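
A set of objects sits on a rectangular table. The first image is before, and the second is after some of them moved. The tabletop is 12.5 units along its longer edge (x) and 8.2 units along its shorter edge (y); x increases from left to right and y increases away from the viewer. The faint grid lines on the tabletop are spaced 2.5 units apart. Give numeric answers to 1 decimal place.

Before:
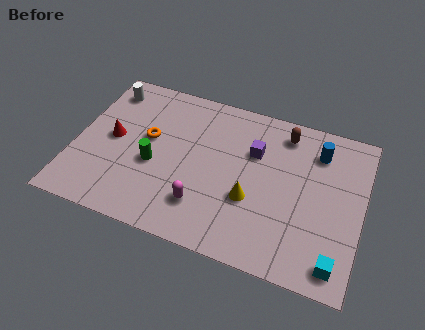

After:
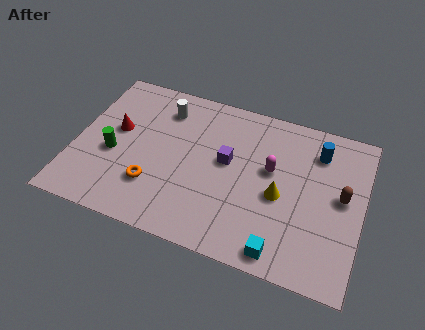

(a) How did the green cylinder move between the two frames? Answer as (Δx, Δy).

(-1.8, 0.0)

The green cylinder was at about (3.5, 3.4) and moved to about (1.7, 3.4).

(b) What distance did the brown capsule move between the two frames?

3.7

From (8.9, 6.9) to (11.6, 4.4), the brown capsule covered √(2.7² + 2.5²) ≈ 3.7 units.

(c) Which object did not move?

the blue cylinder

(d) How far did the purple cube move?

1.4

The purple cube was near (7.7, 5.5) before and (6.6, 4.6) after, so it travelled √(1.1² + 0.9²) ≈ 1.4 units.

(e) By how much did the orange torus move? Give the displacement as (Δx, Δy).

(0.5, -2.4)

From the two frames, the orange torus sits at roughly (3.1, 4.7) before and (3.6, 2.3) after.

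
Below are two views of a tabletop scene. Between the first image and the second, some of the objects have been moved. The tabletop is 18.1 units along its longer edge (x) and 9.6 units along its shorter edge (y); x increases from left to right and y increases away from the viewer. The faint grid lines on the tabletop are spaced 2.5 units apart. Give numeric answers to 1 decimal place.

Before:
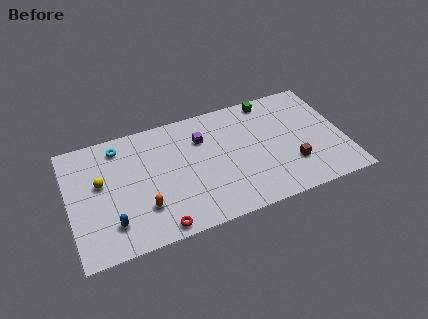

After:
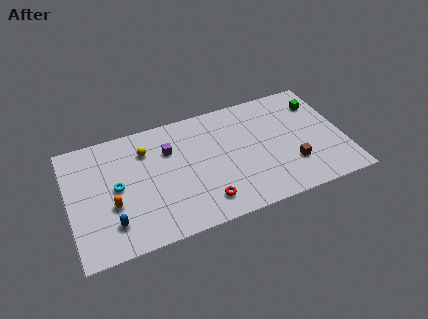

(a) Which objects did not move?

the blue capsule and the brown cube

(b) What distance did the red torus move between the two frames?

3.2

The red torus was near (5.5, 0.9) before and (8.6, 1.8) after, so it travelled √(3.1² + 0.9²) ≈ 3.2 units.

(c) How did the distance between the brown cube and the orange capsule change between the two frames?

+2.0

Before: roughly 9.8 units apart; after: 11.8. That's 2.0 units further apart.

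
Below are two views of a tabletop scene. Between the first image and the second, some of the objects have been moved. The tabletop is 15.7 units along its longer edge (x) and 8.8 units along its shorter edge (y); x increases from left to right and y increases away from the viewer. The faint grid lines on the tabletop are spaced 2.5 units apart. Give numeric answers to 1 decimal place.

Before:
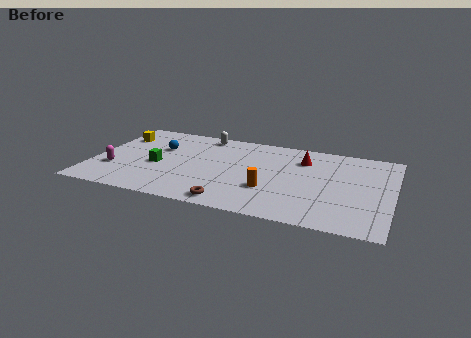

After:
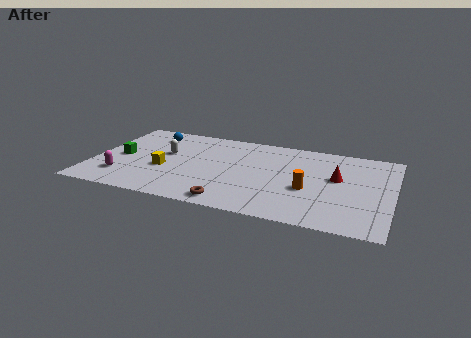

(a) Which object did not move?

the brown torus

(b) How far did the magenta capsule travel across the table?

0.9

From (1.2, 2.8) to (1.7, 2.1), the magenta capsule covered √(0.5² + 0.7²) ≈ 0.9 units.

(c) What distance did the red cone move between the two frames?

2.4

The red cone was near (10.9, 6.6) before and (12.8, 5.1) after, so it travelled √(1.9² + 1.5²) ≈ 2.4 units.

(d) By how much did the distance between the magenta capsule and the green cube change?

-0.3

Before: roughly 2.4 units apart; after: 2.1. That's 0.3 units closer together.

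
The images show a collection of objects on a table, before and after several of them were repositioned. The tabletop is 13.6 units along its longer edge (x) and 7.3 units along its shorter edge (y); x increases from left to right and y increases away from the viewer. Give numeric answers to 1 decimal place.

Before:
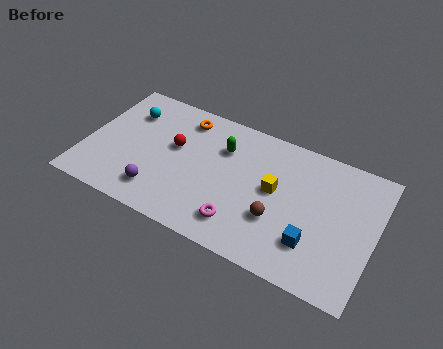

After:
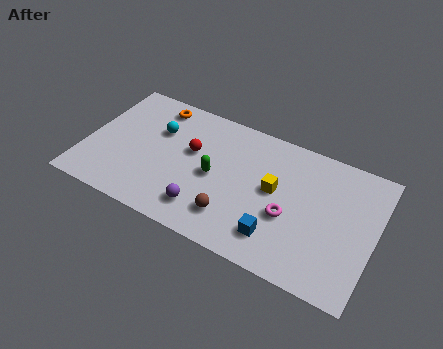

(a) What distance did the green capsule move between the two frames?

1.7

The green capsule was near (6.3, 5.2) before and (6.1, 3.5) after, so it travelled √(0.2² + 1.7²) ≈ 1.7 units.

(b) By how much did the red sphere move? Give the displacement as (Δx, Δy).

(0.8, 0.1)

From the two frames, the red sphere sits at roughly (4.1, 4.3) before and (4.9, 4.4) after.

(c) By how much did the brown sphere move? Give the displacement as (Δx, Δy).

(-2.0, -0.8)

From the two frames, the brown sphere sits at roughly (9.2, 2.5) before and (7.2, 1.7) after.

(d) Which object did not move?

the yellow cube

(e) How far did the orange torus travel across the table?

1.4

The orange torus moved from about (4.3, 6.1) to (2.9, 6.3), a distance of √(1.4² + 0.2²) ≈ 1.4.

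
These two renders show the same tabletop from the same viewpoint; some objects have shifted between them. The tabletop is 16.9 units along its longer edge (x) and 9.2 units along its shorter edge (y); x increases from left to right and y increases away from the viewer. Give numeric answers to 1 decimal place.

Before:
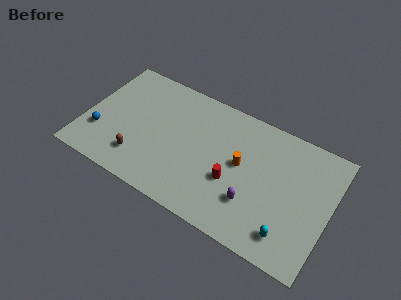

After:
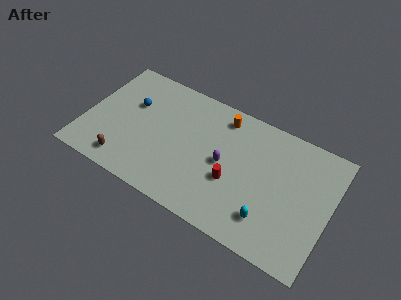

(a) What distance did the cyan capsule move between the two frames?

1.5

From (14.5, 1.7) to (13.1, 2.1), the cyan capsule covered √(1.4² + 0.4²) ≈ 1.5 units.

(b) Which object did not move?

the red cylinder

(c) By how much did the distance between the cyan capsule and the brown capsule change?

-0.5

The distance was about 10.4 in the first image and 9.9 in the second, so they moved 0.5 units closer together.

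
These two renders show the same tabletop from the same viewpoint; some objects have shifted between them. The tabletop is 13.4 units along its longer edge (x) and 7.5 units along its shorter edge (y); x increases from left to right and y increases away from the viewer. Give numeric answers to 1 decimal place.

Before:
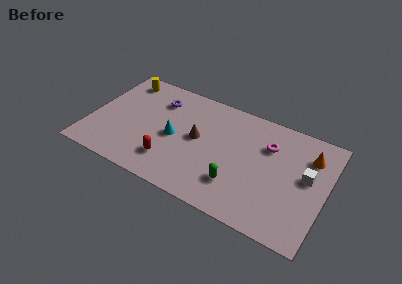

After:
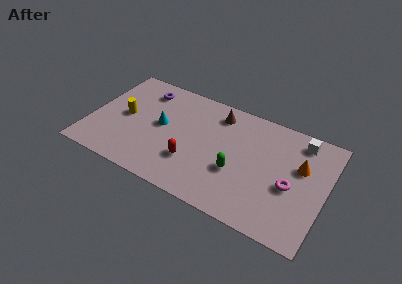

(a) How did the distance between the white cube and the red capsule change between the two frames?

-0.9

They were about 7.9 units apart before and 7.0 after — 0.9 units closer together.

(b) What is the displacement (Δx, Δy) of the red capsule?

(1.2, 0.5)

From the two frames, the red capsule sits at roughly (4.8, 1.8) before and (6.0, 2.3) after.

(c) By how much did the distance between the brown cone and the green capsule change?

+0.5

The distance was about 3.2 in the first image and 3.7 in the second, so they moved 0.5 units further apart.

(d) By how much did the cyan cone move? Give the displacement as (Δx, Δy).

(-0.8, 0.5)

The cyan cone started near (4.8, 3.5) and ended near (4.0, 4.0).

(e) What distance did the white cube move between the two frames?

2.3

The white cube was near (12.3, 4.2) before and (11.7, 6.4) after, so it travelled √(0.6² + 2.2²) ≈ 2.3 units.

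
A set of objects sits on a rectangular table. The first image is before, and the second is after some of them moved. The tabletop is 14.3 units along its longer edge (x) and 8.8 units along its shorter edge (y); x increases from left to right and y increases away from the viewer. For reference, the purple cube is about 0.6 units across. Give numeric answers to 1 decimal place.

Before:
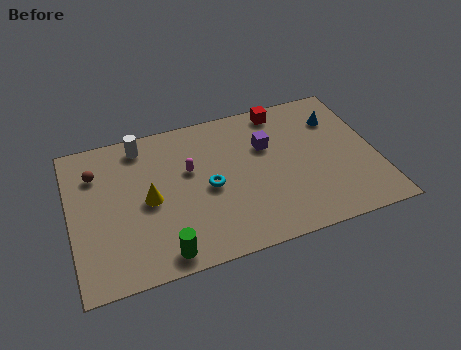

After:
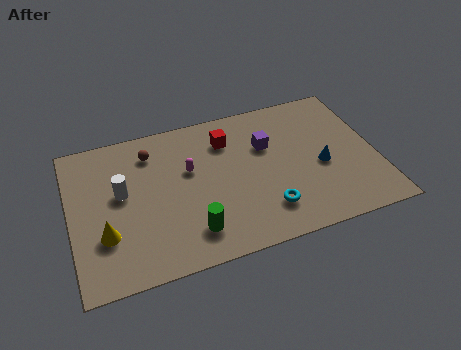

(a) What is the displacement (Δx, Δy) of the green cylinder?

(1.4, 0.8)

The green cylinder was at about (4.0, 1.0) and moved to about (5.4, 1.8).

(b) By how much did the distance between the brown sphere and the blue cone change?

-3.0

The distance was about 11.4 in the first image and 8.4 in the second, so they moved 3.0 units closer together.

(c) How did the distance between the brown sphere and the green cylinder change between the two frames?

-0.7

They were about 6.1 units apart before and 5.4 after — 0.7 units closer together.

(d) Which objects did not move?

the purple cube and the magenta capsule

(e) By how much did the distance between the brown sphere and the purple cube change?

-2.5

They were about 8.0 units apart before and 5.5 after — 2.5 units closer together.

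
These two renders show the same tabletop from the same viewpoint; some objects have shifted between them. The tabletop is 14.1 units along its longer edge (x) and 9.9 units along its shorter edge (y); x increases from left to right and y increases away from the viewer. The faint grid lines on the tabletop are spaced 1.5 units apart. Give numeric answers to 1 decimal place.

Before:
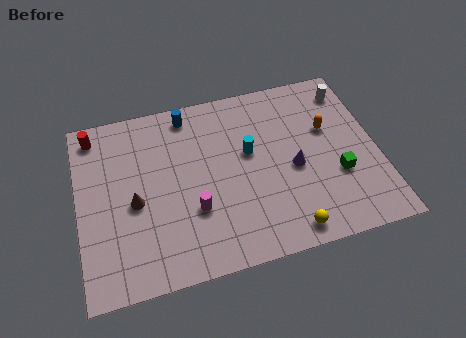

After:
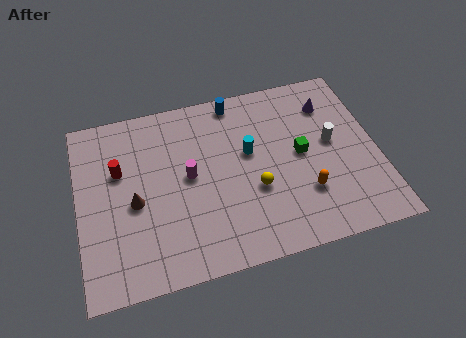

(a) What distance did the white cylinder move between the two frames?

3.0

From (13.1, 8.2) to (12.0, 5.4), the white cylinder covered √(1.1² + 2.8²) ≈ 3.0 units.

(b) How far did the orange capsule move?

3.6

The orange capsule moved from about (11.9, 6.2) to (10.5, 2.9), a distance of √(1.4² + 3.3²) ≈ 3.6.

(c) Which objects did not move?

the cyan cylinder and the brown cone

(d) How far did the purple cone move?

3.8

From (10.1, 4.4) to (12.1, 7.6), the purple cone covered √(2.0² + 3.2²) ≈ 3.8 units.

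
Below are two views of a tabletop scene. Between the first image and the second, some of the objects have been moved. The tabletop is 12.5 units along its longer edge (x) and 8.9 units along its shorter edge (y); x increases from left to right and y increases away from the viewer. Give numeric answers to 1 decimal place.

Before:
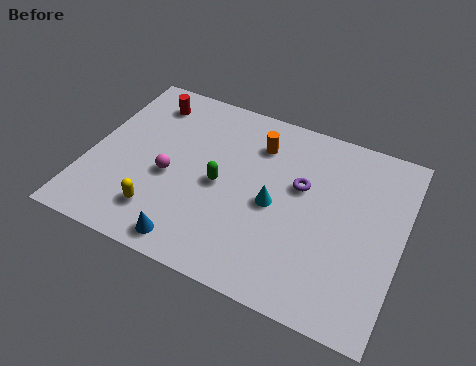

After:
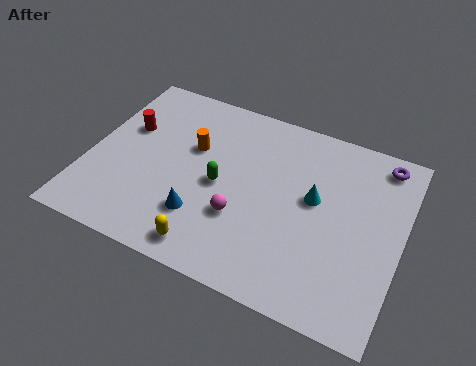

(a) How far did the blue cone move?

1.4

The blue cone was near (4.6, 1.0) before and (4.8, 2.4) after, so it travelled √(0.2² + 1.4²) ≈ 1.4 units.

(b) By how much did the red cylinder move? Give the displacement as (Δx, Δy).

(-0.6, -1.7)

From the two frames, the red cylinder sits at roughly (1.9, 7.3) before and (1.3, 5.6) after.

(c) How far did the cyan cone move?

1.7

The cyan cone was near (7.5, 4.1) before and (9.0, 5.0) after, so it travelled √(1.5² + 0.9²) ≈ 1.7 units.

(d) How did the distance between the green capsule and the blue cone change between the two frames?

-1.4

The distance was about 3.3 in the first image and 1.9 in the second, so they moved 1.4 units closer together.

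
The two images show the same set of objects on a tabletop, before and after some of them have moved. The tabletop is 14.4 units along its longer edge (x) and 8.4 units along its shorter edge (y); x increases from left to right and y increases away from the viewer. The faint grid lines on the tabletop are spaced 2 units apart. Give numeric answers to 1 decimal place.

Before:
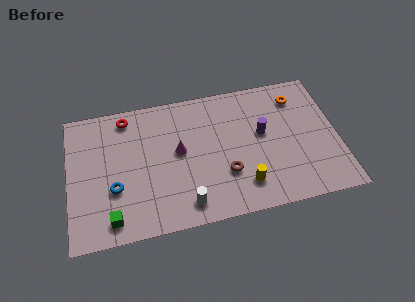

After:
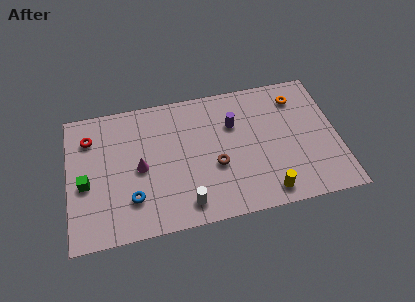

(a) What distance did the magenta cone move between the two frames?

2.2

The magenta cone was near (5.9, 4.6) before and (3.8, 4.0) after, so it travelled √(2.1² + 0.6²) ≈ 2.2 units.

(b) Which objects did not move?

the orange torus and the white cylinder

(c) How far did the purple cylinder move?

1.7

The purple cylinder was near (10.4, 4.8) before and (8.9, 5.7) after, so it travelled √(1.5² + 0.9²) ≈ 1.7 units.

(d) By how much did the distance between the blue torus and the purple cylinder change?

-1.6

They were about 8.2 units apart before and 6.6 after — 1.6 units closer together.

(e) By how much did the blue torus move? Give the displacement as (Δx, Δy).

(0.9, -0.8)

The blue torus was at about (2.4, 3.0) and moved to about (3.3, 2.2).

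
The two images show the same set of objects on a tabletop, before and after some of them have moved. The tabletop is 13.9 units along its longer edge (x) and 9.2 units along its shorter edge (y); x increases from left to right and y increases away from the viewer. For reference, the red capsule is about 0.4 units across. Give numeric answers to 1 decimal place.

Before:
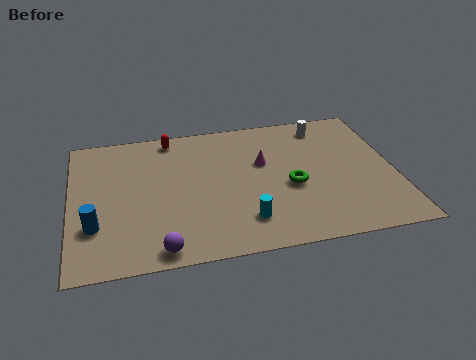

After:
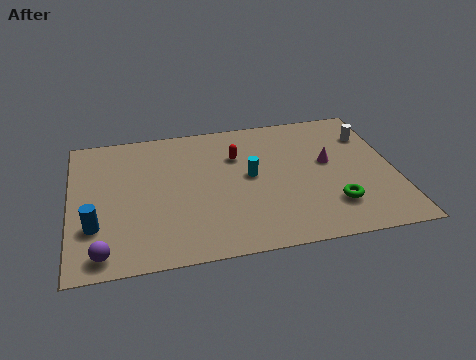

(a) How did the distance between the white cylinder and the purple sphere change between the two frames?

+2.9

Before: roughly 10.1 units apart; after: 13.0. That's 2.9 units further apart.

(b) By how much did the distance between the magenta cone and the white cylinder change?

-1.0

They were about 3.5 units apart before and 2.5 after — 1.0 units closer together.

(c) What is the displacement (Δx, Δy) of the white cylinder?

(1.9, -1.0)

From the two frames, the white cylinder sits at roughly (11.1, 7.8) before and (13.0, 6.8) after.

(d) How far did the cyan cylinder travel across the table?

2.9

The cyan cylinder was near (7.3, 2.0) before and (7.7, 4.9) after, so it travelled √(0.4² + 2.9²) ≈ 2.9 units.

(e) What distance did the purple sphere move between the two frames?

2.4

From (3.7, 0.9) to (1.3, 1.1), the purple sphere covered √(2.4² + 0.2²) ≈ 2.4 units.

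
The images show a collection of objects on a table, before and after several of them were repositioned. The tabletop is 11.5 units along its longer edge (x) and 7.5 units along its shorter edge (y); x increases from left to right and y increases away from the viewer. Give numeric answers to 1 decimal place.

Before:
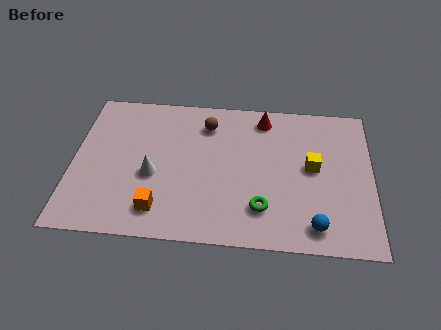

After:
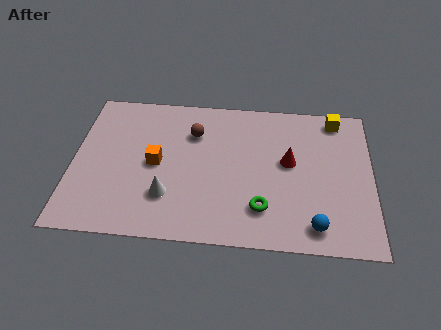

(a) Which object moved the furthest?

the yellow cube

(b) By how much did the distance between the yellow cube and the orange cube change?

+1.1

Before: roughly 6.4 units apart; after: 7.5. That's 1.1 units further apart.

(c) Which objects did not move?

the green torus and the blue sphere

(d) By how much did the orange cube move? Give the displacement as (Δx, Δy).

(-0.2, 2.3)

From the two frames, the orange cube sits at roughly (3.4, 1.4) before and (3.2, 3.7) after.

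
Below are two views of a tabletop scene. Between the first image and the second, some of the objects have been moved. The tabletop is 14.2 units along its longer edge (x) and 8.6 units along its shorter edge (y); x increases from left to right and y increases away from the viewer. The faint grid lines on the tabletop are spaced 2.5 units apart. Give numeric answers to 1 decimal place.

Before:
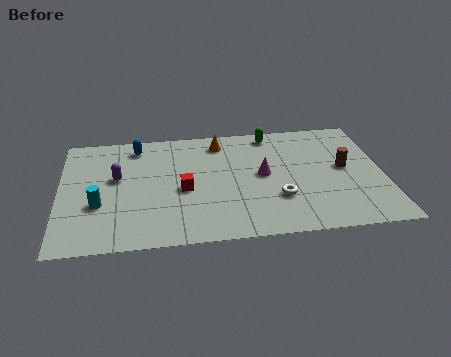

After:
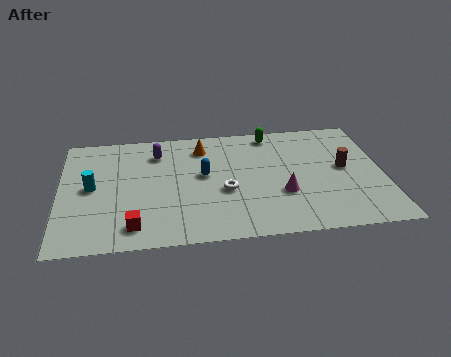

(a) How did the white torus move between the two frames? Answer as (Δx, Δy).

(-2.3, 0.8)

The white torus was at about (9.5, 2.7) and moved to about (7.2, 3.5).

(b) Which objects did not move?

the brown cylinder and the green capsule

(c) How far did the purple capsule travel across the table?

2.5

The purple capsule was near (2.5, 5.0) before and (4.3, 6.7) after, so it travelled √(1.8² + 1.7²) ≈ 2.5 units.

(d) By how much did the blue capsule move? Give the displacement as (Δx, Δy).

(2.9, -2.5)

The blue capsule started near (3.4, 7.3) and ended near (6.3, 4.8).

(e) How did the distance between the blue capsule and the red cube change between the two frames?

+0.6

Before: roughly 4.0 units apart; after: 4.6. That's 0.6 units further apart.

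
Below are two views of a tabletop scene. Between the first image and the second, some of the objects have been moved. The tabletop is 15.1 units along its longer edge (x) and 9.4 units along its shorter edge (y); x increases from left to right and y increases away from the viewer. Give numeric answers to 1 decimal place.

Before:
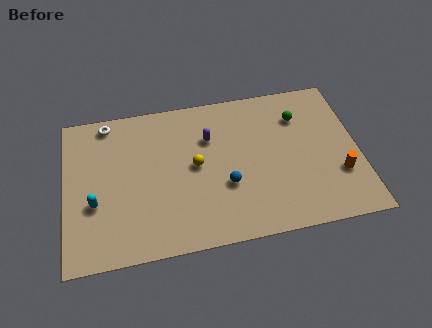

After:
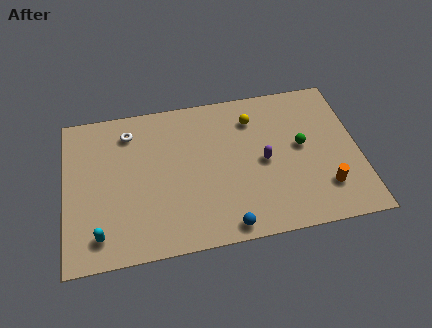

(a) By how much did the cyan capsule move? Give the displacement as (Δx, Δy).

(0.2, -1.9)

The cyan capsule started near (1.5, 3.5) and ended near (1.7, 1.6).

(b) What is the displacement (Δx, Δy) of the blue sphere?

(-0.1, -2.5)

From the two frames, the blue sphere sits at roughly (8.2, 3.4) before and (8.1, 0.9) after.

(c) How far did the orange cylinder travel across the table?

1.1

The orange cylinder was near (14.0, 3.0) before and (13.2, 2.3) after, so it travelled √(0.8² + 0.7²) ≈ 1.1 units.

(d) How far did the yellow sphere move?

3.9

The yellow sphere moved from about (6.7, 4.9) to (9.8, 7.3), a distance of √(3.1² + 2.4²) ≈ 3.9.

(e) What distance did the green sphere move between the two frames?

1.9

The green sphere moved from about (12.2, 7.0) to (12.2, 5.1), a distance of √(0.0² + 1.9²) ≈ 1.9.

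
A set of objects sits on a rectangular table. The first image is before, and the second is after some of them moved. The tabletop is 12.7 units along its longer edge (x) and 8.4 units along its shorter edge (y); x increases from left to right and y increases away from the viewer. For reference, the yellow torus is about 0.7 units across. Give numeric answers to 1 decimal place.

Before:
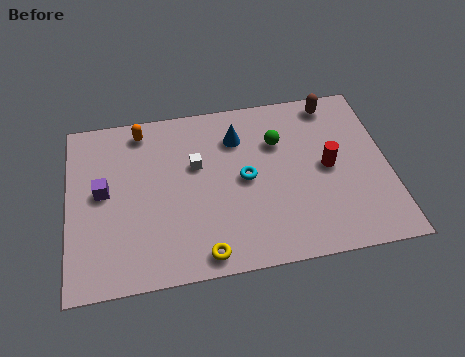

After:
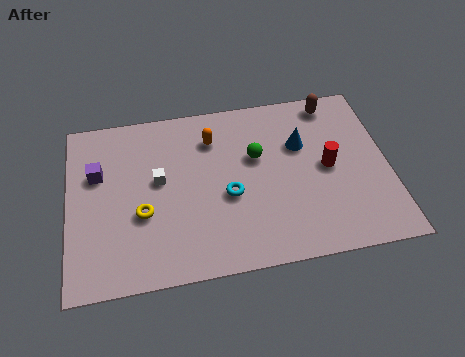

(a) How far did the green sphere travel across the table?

1.1

From (8.4, 5.8) to (7.5, 5.2), the green sphere covered √(0.9² + 0.6²) ≈ 1.1 units.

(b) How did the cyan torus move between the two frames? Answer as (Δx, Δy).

(-0.7, -0.7)

From the two frames, the cyan torus sits at roughly (7.0, 4.2) before and (6.3, 3.5) after.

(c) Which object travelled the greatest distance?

the yellow torus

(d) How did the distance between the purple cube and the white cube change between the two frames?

-1.3

The distance was about 3.8 in the first image and 2.5 in the second, so they moved 1.3 units closer together.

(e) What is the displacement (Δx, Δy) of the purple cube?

(-0.2, 0.9)

The purple cube was at about (1.4, 4.5) and moved to about (1.2, 5.4).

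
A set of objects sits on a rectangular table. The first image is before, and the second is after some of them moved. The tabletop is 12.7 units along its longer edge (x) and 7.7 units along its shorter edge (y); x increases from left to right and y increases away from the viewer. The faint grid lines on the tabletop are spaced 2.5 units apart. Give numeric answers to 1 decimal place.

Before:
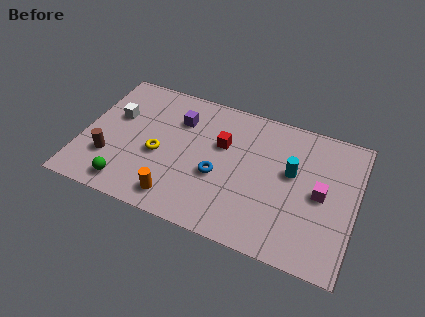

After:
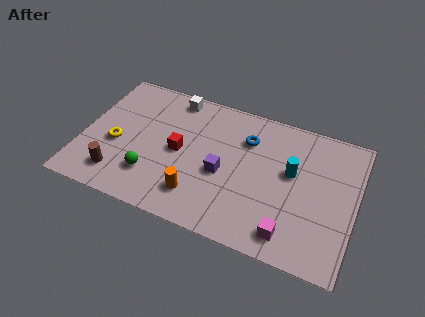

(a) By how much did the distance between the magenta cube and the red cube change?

+1.2

They were about 4.8 units apart before and 6.0 after — 1.2 units further apart.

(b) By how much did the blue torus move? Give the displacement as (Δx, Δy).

(1.1, 2.5)

The blue torus started near (6.4, 3.1) and ended near (7.5, 5.6).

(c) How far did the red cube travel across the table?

2.2

The red cube was near (6.4, 4.9) before and (4.5, 3.8) after, so it travelled √(1.9² + 1.1²) ≈ 2.2 units.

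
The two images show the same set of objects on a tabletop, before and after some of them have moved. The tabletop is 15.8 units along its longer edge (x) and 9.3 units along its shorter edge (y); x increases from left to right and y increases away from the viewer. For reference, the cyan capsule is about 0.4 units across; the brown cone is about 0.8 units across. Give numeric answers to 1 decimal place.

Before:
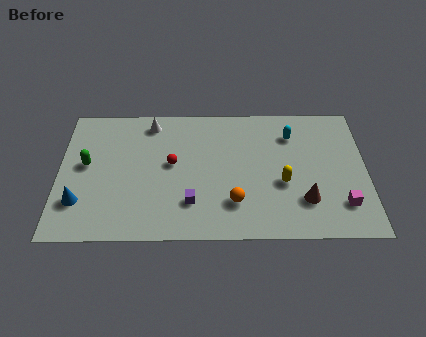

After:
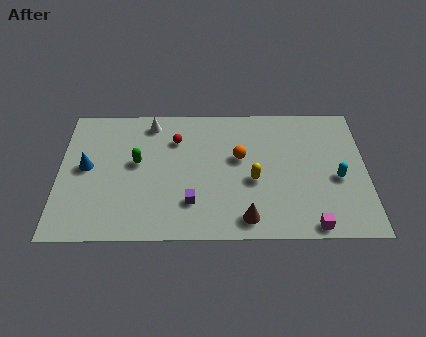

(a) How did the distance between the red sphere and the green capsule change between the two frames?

-1.8

Before: roughly 4.4 units apart; after: 2.6. That's 1.8 units closer together.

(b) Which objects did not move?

the white cone and the purple cube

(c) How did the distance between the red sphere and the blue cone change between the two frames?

-0.4

The distance was about 5.4 in the first image and 5.0 in the second, so they moved 0.4 units closer together.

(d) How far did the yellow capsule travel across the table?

1.5

The yellow capsule was near (11.5, 3.7) before and (10.0, 3.9) after, so it travelled √(1.5² + 0.2²) ≈ 1.5 units.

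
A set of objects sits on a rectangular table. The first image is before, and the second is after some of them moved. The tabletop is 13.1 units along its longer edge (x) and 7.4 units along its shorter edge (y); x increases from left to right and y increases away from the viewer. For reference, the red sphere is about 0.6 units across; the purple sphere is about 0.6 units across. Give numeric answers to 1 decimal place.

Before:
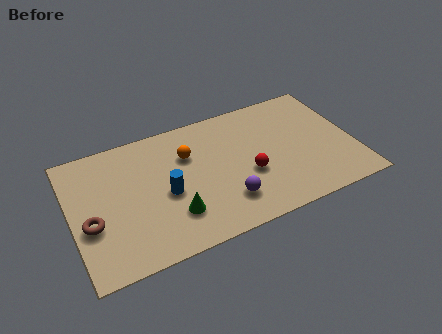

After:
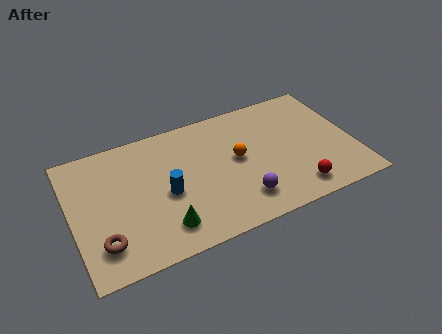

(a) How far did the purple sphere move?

0.7

The purple sphere was near (6.9, 1.8) before and (7.6, 1.6) after, so it travelled √(0.7² + 0.2²) ≈ 0.7 units.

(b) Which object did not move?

the blue cylinder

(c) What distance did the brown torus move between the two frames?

1.3

The brown torus was near (0.8, 2.9) before and (1.2, 1.7) after, so it travelled √(0.4² + 1.2²) ≈ 1.3 units.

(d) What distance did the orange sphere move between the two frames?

2.5

From (5.5, 5.1) to (7.7, 4.0), the orange sphere covered √(2.2² + 1.1²) ≈ 2.5 units.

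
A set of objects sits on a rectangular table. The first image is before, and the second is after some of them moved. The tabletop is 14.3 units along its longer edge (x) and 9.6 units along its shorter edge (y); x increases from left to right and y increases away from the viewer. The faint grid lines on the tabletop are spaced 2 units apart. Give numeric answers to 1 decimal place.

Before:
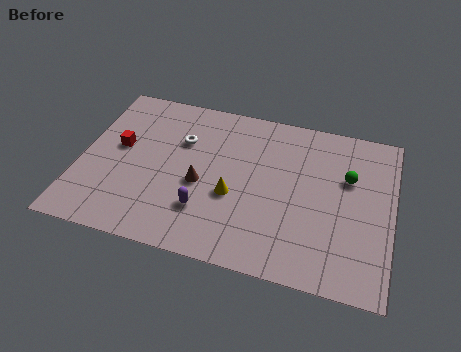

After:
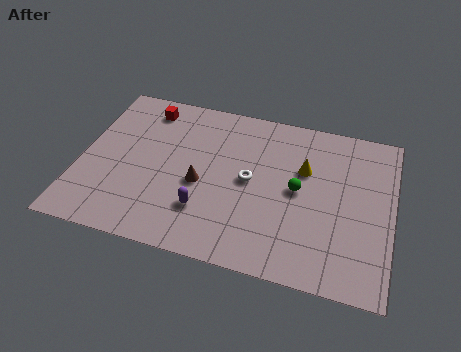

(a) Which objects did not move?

the brown cone and the purple capsule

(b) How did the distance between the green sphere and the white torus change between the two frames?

-5.5

Before: roughly 7.7 units apart; after: 2.2. That's 5.5 units closer together.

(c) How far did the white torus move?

3.7

The white torus moved from about (4.5, 6.5) to (7.8, 4.9), a distance of √(3.3² + 1.6²) ≈ 3.7.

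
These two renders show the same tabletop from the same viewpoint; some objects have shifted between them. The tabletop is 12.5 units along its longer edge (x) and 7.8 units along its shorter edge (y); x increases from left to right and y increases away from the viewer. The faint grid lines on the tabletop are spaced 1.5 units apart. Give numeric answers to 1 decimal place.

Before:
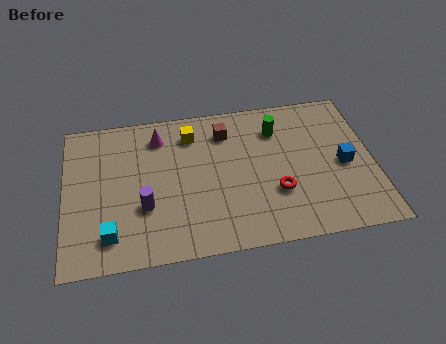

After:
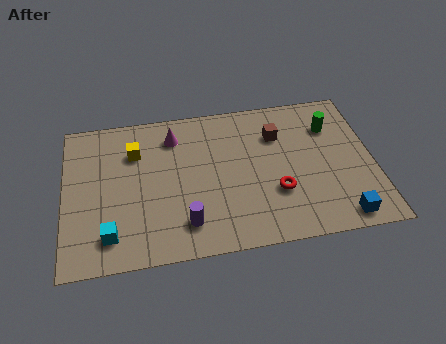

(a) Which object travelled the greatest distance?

the blue cube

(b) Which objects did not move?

the cyan cube and the red torus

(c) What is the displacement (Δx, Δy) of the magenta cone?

(0.6, -0.1)

The magenta cone was at about (3.9, 6.3) and moved to about (4.5, 6.2).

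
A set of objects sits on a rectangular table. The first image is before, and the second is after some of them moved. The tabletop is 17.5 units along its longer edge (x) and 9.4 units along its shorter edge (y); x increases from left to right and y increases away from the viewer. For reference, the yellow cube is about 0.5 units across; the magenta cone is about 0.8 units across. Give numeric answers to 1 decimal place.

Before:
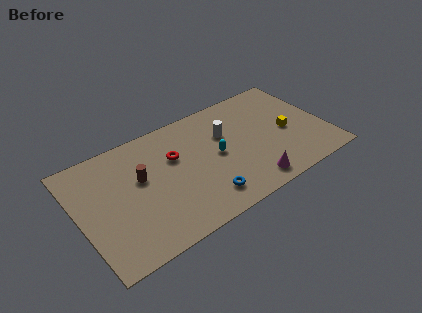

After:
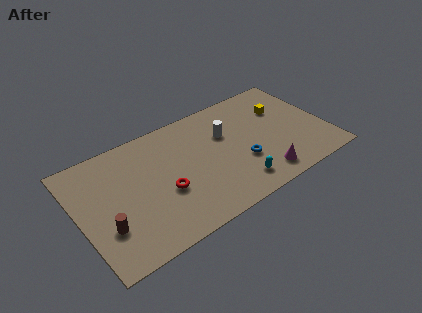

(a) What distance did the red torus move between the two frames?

2.6

From (6.9, 6.1) to (5.8, 3.7), the red torus covered √(1.1² + 2.4²) ≈ 2.6 units.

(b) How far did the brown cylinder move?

3.8

The brown cylinder was near (4.4, 5.6) before and (1.6, 3.0) after, so it travelled √(2.8² + 2.6²) ≈ 3.8 units.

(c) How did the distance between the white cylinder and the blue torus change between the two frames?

-2.0

They were about 5.0 units apart before and 3.0 after — 2.0 units closer together.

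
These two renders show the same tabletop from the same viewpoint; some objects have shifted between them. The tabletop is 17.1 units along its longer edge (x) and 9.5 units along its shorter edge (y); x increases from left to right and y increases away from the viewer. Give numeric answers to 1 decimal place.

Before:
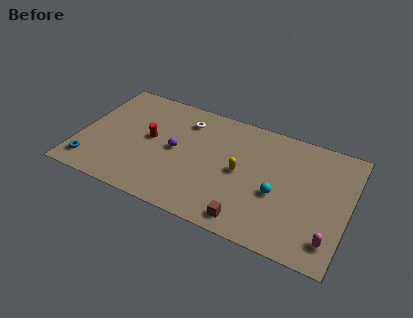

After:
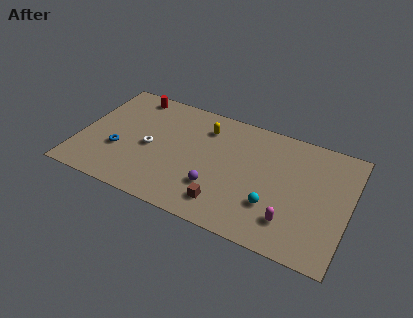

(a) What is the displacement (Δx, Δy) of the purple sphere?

(2.8, -2.0)

The purple sphere was at about (6.1, 4.8) and moved to about (8.9, 2.8).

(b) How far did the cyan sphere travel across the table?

1.0

The cyan sphere moved from about (12.7, 3.9) to (12.5, 2.9), a distance of √(0.2² + 1.0²) ≈ 1.0.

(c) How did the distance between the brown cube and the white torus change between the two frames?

-2.2

They were about 7.9 units apart before and 5.7 after — 2.2 units closer together.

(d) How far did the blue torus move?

2.4

The blue torus moved from about (1.0, 1.6) to (2.6, 3.4), a distance of √(1.6² + 1.8²) ≈ 2.4.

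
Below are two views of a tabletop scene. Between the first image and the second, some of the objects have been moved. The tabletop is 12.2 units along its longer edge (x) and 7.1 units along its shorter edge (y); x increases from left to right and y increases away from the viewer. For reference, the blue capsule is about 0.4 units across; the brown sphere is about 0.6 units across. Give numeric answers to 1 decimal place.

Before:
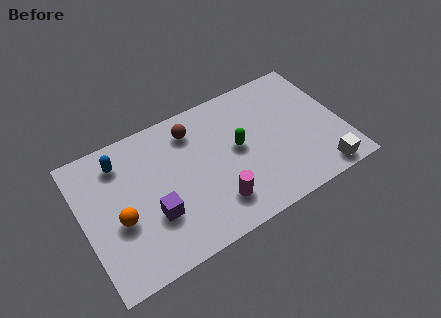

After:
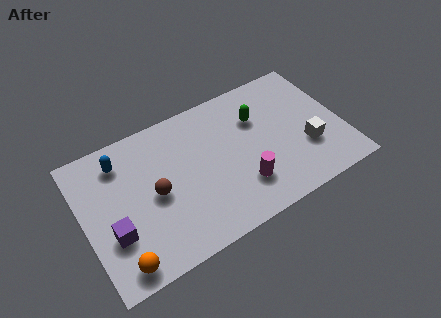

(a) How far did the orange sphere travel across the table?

2.0

From (1.6, 2.9) to (1.3, 0.9), the orange sphere covered √(0.3² + 2.0²) ≈ 2.0 units.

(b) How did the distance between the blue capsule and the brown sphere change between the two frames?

-0.8

They were about 3.4 units apart before and 2.6 after — 0.8 units closer together.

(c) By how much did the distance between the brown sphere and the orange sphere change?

-1.5

They were about 4.7 units apart before and 3.2 after — 1.5 units closer together.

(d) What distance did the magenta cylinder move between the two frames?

1.3

From (5.9, 1.6) to (7.2, 1.9), the magenta cylinder covered √(1.3² + 0.3²) ≈ 1.3 units.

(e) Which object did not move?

the blue capsule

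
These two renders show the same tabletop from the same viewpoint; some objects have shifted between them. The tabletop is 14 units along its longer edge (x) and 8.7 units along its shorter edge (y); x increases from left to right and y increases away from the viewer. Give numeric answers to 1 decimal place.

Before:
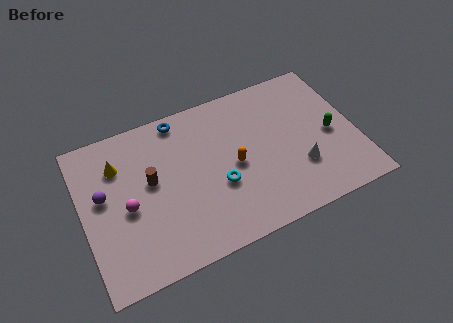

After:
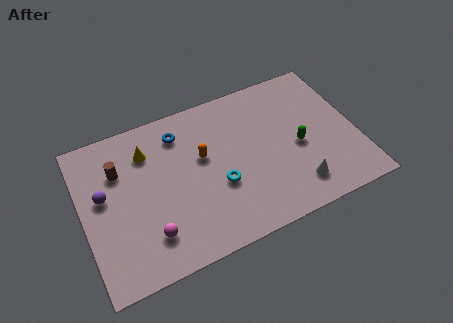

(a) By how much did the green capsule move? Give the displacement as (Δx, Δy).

(-1.7, -0.1)

From the two frames, the green capsule sits at roughly (12.7, 4.0) before and (11.0, 3.9) after.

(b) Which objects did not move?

the cyan torus and the purple sphere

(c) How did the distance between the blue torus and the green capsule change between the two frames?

-1.7

Before: roughly 8.3 units apart; after: 6.6. That's 1.7 units closer together.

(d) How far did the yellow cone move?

1.5

From (2.0, 6.4) to (3.5, 6.6), the yellow cone covered √(1.5² + 0.2²) ≈ 1.5 units.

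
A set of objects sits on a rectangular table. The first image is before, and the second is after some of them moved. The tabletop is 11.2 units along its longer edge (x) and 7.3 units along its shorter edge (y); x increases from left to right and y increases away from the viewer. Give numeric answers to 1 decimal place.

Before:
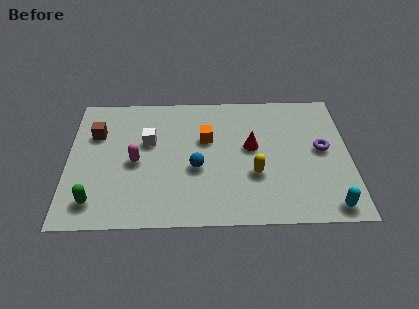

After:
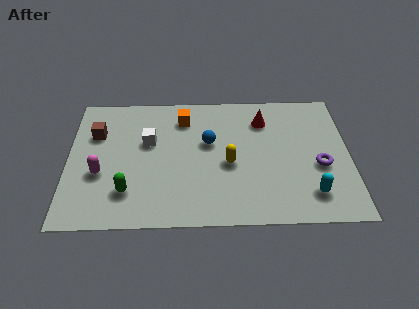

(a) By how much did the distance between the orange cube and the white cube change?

-0.4

The distance was about 2.3 in the first image and 1.9 in the second, so they moved 0.4 units closer together.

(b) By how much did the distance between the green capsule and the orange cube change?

-0.9

The distance was about 5.5 in the first image and 4.6 in the second, so they moved 0.9 units closer together.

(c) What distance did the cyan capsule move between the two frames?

1.0

From (10.3, 0.8) to (9.6, 1.5), the cyan capsule covered √(0.7² + 0.7²) ≈ 1.0 units.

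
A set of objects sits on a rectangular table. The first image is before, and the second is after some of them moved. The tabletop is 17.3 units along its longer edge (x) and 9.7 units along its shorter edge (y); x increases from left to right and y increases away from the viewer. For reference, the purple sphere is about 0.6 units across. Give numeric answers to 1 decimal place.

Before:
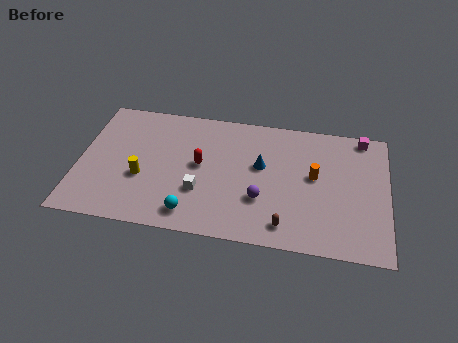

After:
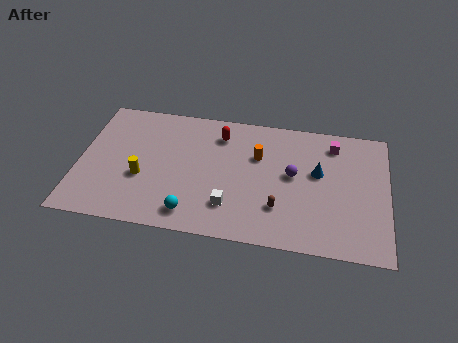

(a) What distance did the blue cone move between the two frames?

3.2

From (10.2, 5.7) to (13.4, 5.7), the blue cone covered √(3.2² + 0.0²) ≈ 3.2 units.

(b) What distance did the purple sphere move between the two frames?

2.7

From (10.3, 3.2) to (12.0, 5.3), the purple sphere covered √(1.7² + 2.1²) ≈ 2.7 units.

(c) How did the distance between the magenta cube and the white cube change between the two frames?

-2.6

They were about 10.5 units apart before and 7.9 after — 2.6 units closer together.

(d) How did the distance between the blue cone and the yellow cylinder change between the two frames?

+3.1

They were about 6.9 units apart before and 10.0 after — 3.1 units further apart.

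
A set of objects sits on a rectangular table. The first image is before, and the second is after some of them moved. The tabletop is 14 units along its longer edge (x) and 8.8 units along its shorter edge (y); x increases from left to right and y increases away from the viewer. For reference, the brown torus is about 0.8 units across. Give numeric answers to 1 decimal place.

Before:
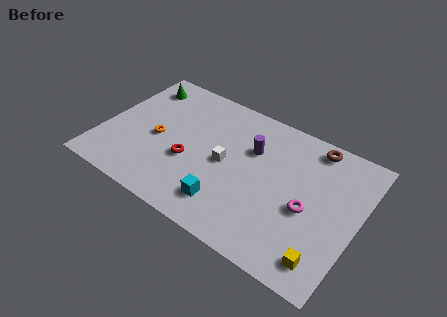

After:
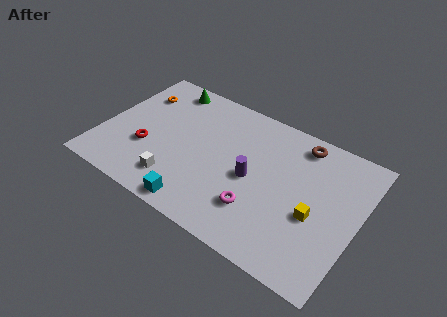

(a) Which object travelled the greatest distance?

the white cube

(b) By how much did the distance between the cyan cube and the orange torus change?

+2.4

Before: roughly 4.8 units apart; after: 7.2. That's 2.4 units further apart.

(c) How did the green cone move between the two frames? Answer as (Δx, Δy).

(1.4, 0.5)

The green cone started near (1.4, 7.2) and ended near (2.8, 7.7).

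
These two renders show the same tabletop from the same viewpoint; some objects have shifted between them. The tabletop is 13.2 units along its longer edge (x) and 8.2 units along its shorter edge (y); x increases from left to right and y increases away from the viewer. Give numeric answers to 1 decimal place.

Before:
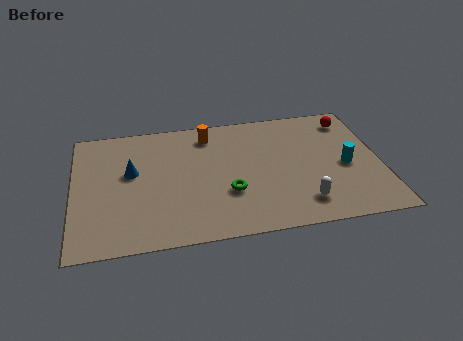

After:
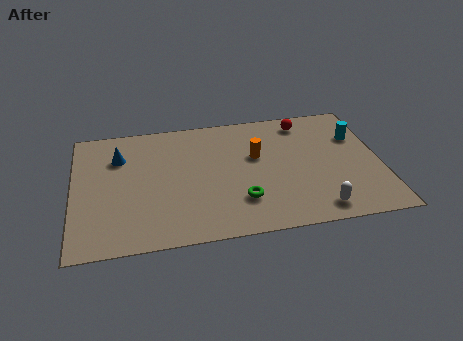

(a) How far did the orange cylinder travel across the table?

2.7

From (5.9, 6.8) to (7.9, 5.0), the orange cylinder covered √(2.0² + 1.8²) ≈ 2.7 units.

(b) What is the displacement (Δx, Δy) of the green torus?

(0.5, -0.6)

The green torus was at about (6.6, 2.8) and moved to about (7.1, 2.2).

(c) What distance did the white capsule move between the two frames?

0.8

The white capsule was near (9.7, 1.6) before and (10.3, 1.1) after, so it travelled √(0.6² + 0.5²) ≈ 0.8 units.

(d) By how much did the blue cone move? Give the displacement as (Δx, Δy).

(-0.5, 1.1)

From the two frames, the blue cone sits at roughly (2.5, 4.8) before and (2.0, 5.9) after.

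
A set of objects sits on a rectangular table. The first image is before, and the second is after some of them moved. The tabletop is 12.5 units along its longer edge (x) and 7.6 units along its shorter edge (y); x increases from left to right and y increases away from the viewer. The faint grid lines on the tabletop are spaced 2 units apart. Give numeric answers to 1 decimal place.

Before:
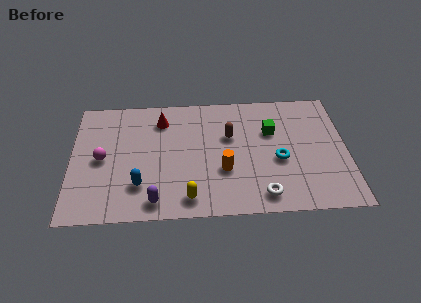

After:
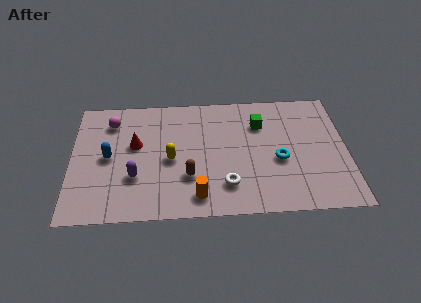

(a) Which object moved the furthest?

the brown capsule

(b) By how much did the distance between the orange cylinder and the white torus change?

-0.9

They were about 2.3 units apart before and 1.4 after — 0.9 units closer together.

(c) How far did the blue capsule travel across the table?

2.3

The blue capsule moved from about (3.1, 2.0) to (1.7, 3.8), a distance of √(1.4² + 1.8²) ≈ 2.3.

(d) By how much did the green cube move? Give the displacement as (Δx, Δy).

(-0.5, 0.5)

From the two frames, the green cube sits at roughly (9.1, 5.0) before and (8.6, 5.5) after.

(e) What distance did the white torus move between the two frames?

1.7

From (8.6, 1.1) to (7.0, 1.8), the white torus covered √(1.6² + 0.7²) ≈ 1.7 units.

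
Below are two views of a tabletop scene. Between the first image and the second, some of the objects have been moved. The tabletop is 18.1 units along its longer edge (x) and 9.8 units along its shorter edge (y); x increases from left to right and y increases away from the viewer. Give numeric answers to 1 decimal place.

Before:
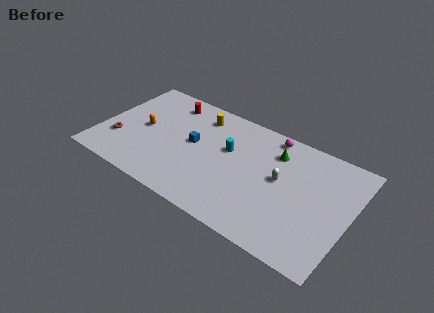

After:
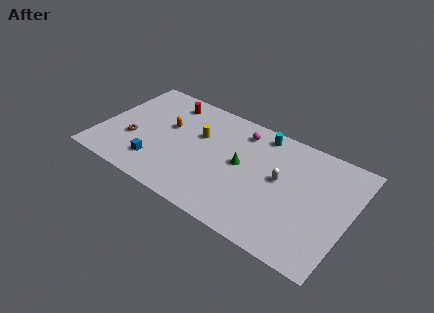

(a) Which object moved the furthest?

the blue cube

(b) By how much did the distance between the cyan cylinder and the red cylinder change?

+1.5

The distance was about 5.4 in the first image and 6.9 in the second, so they moved 1.5 units further apart.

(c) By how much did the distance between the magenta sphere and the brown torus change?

-3.3

Before: roughly 11.9 units apart; after: 8.6. That's 3.3 units closer together.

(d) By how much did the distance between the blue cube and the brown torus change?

-3.3

The distance was about 5.7 in the first image and 2.4 in the second, so they moved 3.3 units closer together.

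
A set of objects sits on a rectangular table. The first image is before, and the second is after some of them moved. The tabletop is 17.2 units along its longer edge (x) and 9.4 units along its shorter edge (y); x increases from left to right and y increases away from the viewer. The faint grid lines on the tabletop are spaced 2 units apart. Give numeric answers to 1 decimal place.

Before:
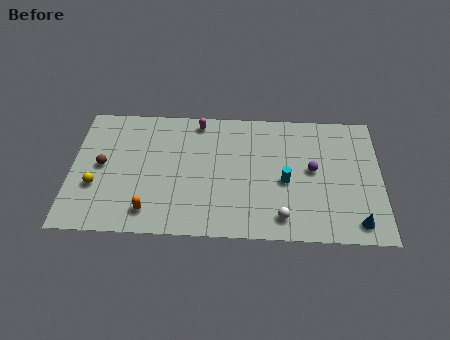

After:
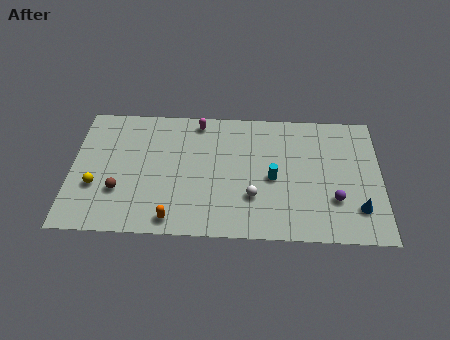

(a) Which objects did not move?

the magenta capsule and the yellow sphere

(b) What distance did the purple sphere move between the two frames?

2.4

From (13.4, 5.0) to (14.6, 2.9), the purple sphere covered √(1.2² + 2.1²) ≈ 2.4 units.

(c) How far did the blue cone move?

1.0

The blue cone was near (15.8, 1.3) before and (15.9, 2.3) after, so it travelled √(0.1² + 1.0²) ≈ 1.0 units.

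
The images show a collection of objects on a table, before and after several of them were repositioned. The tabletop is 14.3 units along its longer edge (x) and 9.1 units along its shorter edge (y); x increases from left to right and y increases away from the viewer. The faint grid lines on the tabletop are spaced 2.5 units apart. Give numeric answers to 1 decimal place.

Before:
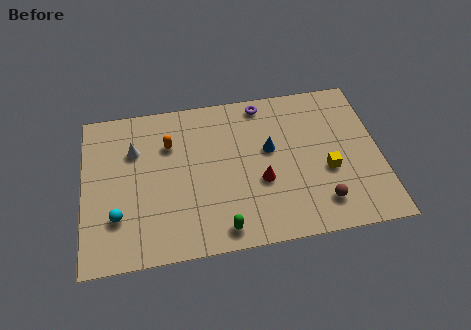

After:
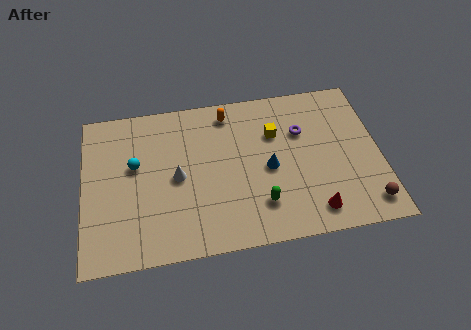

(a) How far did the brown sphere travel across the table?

2.2

From (11.3, 1.8) to (13.5, 1.4), the brown sphere covered √(2.2² + 0.4²) ≈ 2.2 units.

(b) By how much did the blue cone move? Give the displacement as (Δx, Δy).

(-0.1, -1.1)

The blue cone started near (9.0, 5.3) and ended near (8.9, 4.2).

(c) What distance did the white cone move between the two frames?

2.8

The white cone moved from about (2.5, 6.3) to (4.5, 4.4), a distance of √(2.0² + 1.9²) ≈ 2.8.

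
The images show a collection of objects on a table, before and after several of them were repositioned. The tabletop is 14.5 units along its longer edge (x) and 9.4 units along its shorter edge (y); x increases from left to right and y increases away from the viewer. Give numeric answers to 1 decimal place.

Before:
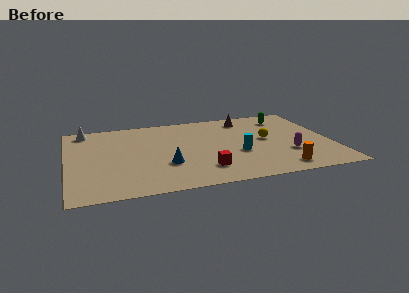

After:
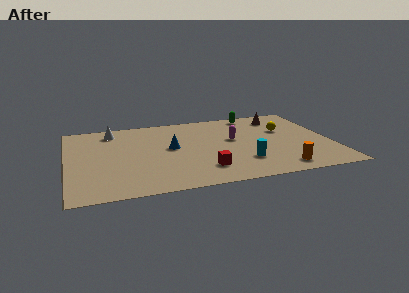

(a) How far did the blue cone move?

2.0

The blue cone was near (5.3, 3.1) before and (5.7, 5.1) after, so it travelled √(0.4² + 2.0²) ≈ 2.0 units.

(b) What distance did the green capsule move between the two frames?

1.9

From (12.3, 7.6) to (10.6, 8.4), the green capsule covered √(1.7² + 0.8²) ≈ 1.9 units.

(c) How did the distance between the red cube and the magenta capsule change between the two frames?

-1.0

Before: roughly 4.8 units apart; after: 3.8. That's 1.0 units closer together.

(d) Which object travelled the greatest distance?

the magenta capsule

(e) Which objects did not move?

the red cube and the orange cylinder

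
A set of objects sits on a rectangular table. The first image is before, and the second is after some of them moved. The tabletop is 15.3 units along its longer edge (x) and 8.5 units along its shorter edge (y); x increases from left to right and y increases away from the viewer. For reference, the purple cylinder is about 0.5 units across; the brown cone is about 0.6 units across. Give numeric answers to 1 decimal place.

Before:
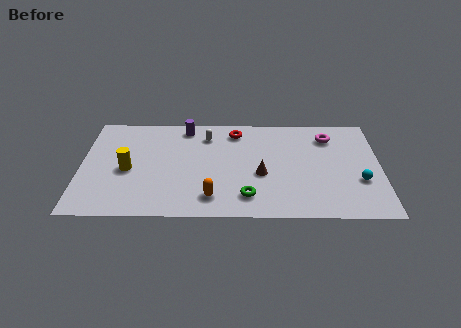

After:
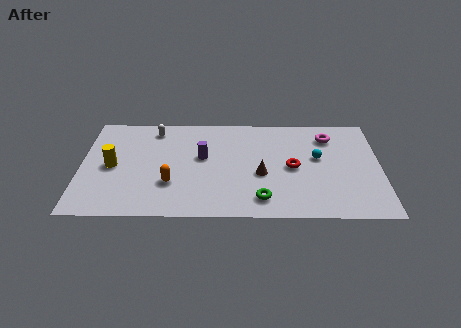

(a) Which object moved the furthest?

the red torus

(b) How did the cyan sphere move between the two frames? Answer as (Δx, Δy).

(-2.1, 1.9)

The cyan sphere was at about (14.2, 3.0) and moved to about (12.1, 4.9).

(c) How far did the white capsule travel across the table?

2.7

The white capsule moved from about (6.4, 6.7) to (3.7, 7.2), a distance of √(2.7² + 0.5²) ≈ 2.7.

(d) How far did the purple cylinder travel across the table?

2.7

The purple cylinder was near (5.3, 7.4) before and (6.2, 4.9) after, so it travelled √(0.9² + 2.5²) ≈ 2.7 units.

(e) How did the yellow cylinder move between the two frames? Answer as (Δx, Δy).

(-0.8, 0.3)

The yellow cylinder was at about (2.4, 3.8) and moved to about (1.6, 4.1).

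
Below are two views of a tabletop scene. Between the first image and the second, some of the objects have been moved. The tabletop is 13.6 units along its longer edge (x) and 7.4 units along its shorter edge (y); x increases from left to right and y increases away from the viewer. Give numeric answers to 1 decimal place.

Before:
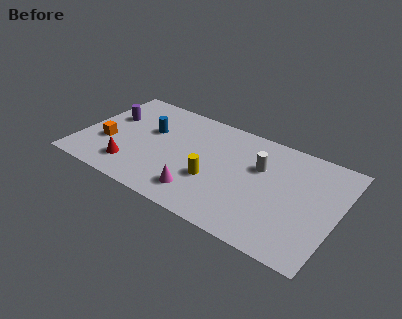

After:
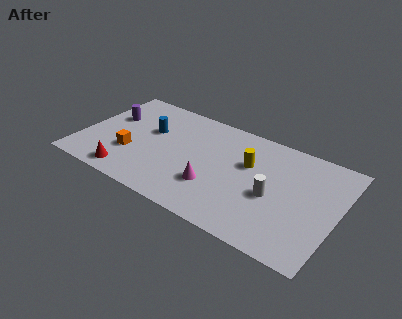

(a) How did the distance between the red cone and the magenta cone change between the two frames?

+0.9

The distance was about 3.7 in the first image and 4.6 in the second, so they moved 0.9 units further apart.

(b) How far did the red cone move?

0.6

The red cone was near (3.0, 1.6) before and (2.9, 1.0) after, so it travelled √(0.1² + 0.6²) ≈ 0.6 units.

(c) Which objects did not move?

the blue cylinder and the purple cylinder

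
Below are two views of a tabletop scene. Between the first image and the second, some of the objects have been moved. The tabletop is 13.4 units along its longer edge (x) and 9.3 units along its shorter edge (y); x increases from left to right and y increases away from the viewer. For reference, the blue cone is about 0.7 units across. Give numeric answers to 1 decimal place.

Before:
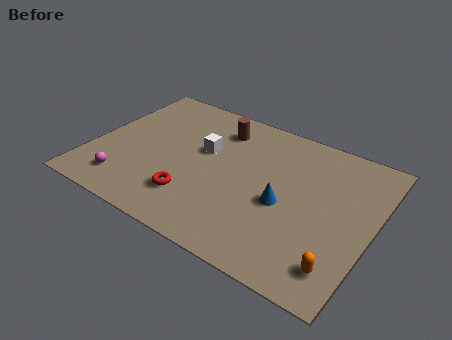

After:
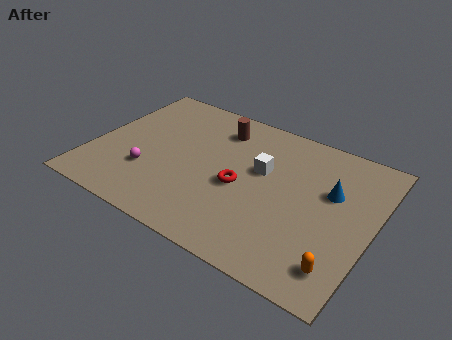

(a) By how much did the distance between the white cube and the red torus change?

-1.6

They were about 3.3 units apart before and 1.7 after — 1.6 units closer together.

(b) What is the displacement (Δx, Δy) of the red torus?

(2.0, 1.8)

The red torus started near (5.2, 2.3) and ended near (7.2, 4.1).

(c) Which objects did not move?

the orange capsule and the brown cylinder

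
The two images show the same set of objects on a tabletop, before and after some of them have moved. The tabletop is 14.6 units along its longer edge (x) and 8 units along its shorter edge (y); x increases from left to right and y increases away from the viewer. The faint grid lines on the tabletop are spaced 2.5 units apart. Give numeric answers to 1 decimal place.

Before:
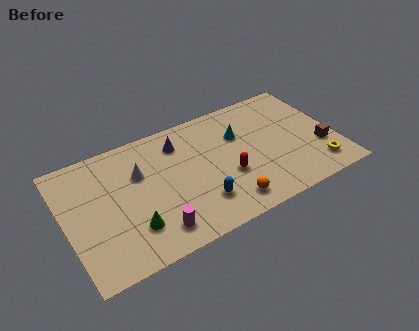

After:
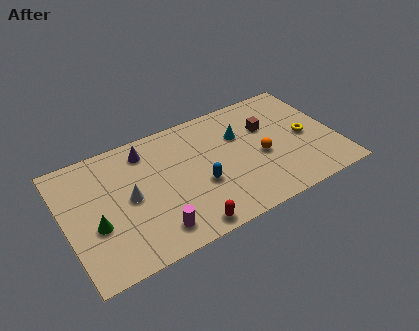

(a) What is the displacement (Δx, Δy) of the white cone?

(-0.7, -1.3)

From the two frames, the white cone sits at roughly (4.1, 5.3) before and (3.4, 4.0) after.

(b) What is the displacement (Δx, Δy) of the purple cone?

(-1.8, 0.3)

The purple cone started near (6.4, 6.3) and ended near (4.6, 6.6).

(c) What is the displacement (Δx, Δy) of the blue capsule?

(0.2, 1.1)

The blue capsule started near (6.9, 2.0) and ended near (7.1, 3.1).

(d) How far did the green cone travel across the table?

2.1

The green cone moved from about (3.3, 2.1) to (1.5, 3.1), a distance of √(1.8² + 1.0²) ≈ 2.1.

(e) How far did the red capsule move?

3.4

The red capsule was near (8.6, 3.0) before and (6.0, 0.8) after, so it travelled √(2.6² + 2.2²) ≈ 3.4 units.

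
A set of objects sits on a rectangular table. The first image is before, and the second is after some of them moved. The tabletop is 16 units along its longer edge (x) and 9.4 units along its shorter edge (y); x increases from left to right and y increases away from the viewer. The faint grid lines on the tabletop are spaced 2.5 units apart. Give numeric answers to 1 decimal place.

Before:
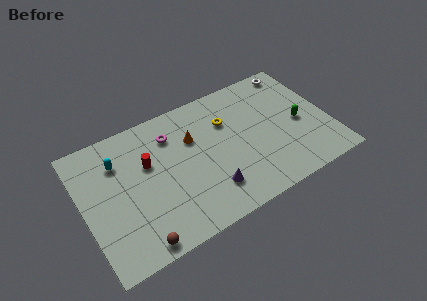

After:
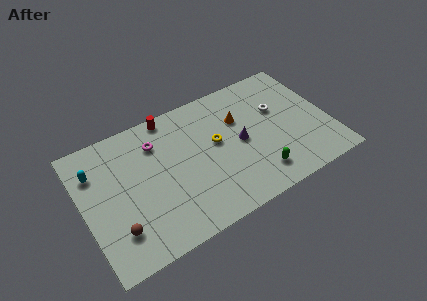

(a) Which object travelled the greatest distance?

the green capsule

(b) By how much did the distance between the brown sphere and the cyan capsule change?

-1.3

Before: roughly 6.0 units apart; after: 4.7. That's 1.3 units closer together.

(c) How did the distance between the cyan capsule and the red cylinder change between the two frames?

+3.3

The distance was about 2.1 in the first image and 5.4 in the second, so they moved 3.3 units further apart.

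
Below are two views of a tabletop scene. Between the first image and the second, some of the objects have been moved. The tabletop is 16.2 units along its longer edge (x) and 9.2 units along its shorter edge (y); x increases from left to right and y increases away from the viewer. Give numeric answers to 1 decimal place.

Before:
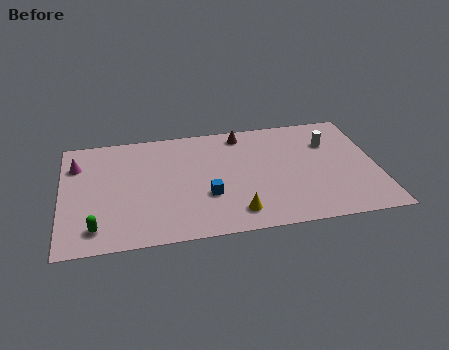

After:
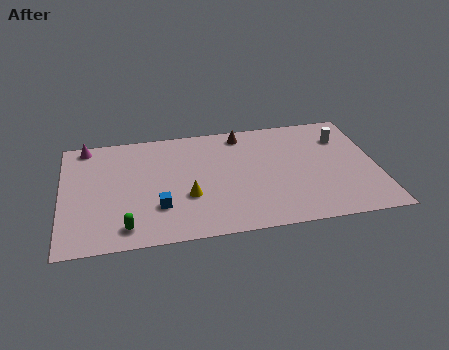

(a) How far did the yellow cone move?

2.9

The yellow cone was near (8.8, 1.6) before and (6.4, 3.3) after, so it travelled √(2.4² + 1.7²) ≈ 2.9 units.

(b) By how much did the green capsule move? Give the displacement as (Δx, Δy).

(1.5, -0.2)

The green capsule was at about (1.7, 1.6) and moved to about (3.2, 1.4).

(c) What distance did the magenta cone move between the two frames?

1.6

From (0.8, 6.8) to (1.3, 8.3), the magenta cone covered √(0.5² + 1.5²) ≈ 1.6 units.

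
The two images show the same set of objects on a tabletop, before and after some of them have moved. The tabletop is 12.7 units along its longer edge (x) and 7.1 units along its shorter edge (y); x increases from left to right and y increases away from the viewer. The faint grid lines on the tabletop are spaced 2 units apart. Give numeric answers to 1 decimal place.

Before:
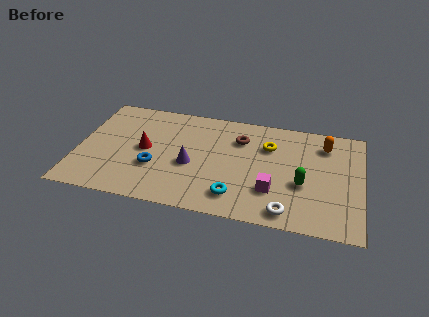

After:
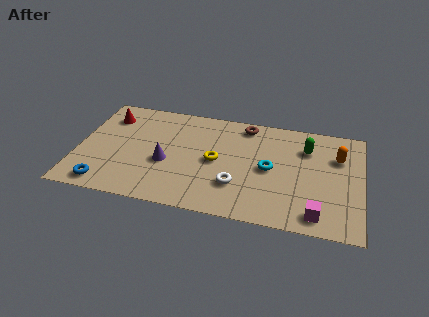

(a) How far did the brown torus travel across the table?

1.0

The brown torus moved from about (7.2, 5.2) to (7.4, 6.2), a distance of √(0.2² + 1.0²) ≈ 1.0.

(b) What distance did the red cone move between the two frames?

2.6

From (3.0, 3.6) to (1.2, 5.5), the red cone covered √(1.8² + 1.9²) ≈ 2.6 units.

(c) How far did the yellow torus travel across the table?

2.7

The yellow torus moved from about (8.5, 5.0) to (6.2, 3.5), a distance of √(2.3² + 1.5²) ≈ 2.7.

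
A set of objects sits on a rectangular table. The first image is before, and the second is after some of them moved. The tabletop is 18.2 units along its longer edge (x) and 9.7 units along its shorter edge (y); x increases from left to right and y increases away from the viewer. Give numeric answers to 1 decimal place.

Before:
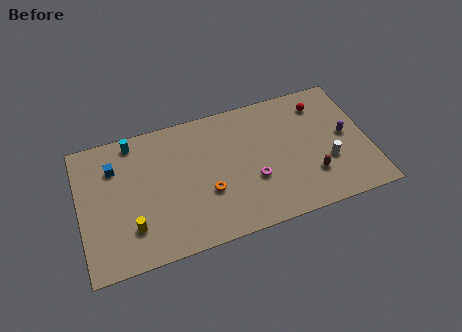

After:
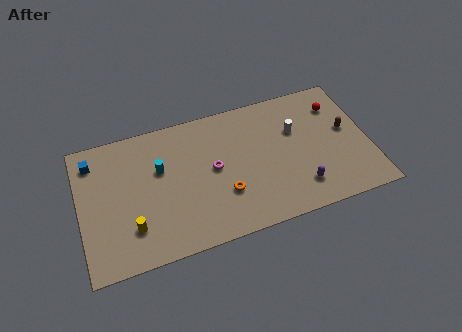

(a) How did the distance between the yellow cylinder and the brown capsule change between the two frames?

+2.8

They were about 11.3 units apart before and 14.1 after — 2.8 units further apart.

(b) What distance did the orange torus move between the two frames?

1.1

The orange torus was near (7.9, 3.5) before and (8.9, 3.1) after, so it travelled √(1.0² + 0.4²) ≈ 1.1 units.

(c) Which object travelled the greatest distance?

the purple capsule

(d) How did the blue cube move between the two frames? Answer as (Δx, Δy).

(-1.3, 0.8)

The blue cube was at about (2.3, 7.1) and moved to about (1.0, 7.9).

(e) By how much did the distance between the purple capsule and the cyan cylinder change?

-4.3

The distance was about 13.7 in the first image and 9.4 in the second, so they moved 4.3 units closer together.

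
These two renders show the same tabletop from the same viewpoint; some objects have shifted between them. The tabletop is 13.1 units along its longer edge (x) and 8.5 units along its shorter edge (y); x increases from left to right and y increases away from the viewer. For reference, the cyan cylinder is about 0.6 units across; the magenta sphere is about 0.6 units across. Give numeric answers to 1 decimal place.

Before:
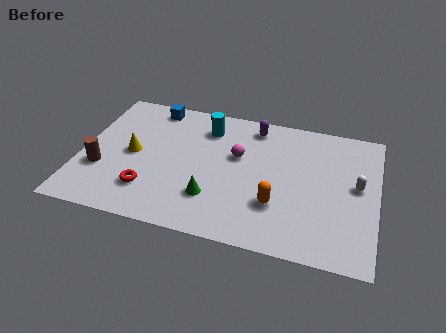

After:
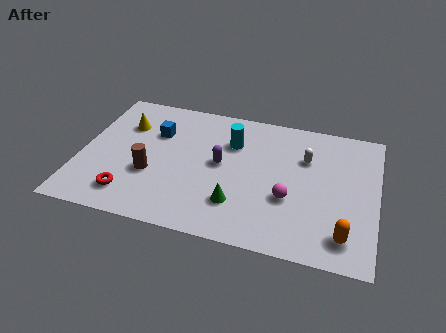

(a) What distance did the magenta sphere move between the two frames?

3.2

From (6.9, 5.2) to (9.3, 3.1), the magenta sphere covered √(2.4² + 2.1²) ≈ 3.2 units.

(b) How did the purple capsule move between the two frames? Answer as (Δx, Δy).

(-1.3, -2.8)

The purple capsule started near (7.5, 7.3) and ended near (6.2, 4.5).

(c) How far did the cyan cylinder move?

1.4

From (5.4, 6.7) to (6.6, 6.0), the cyan cylinder covered √(1.2² + 0.7²) ≈ 1.4 units.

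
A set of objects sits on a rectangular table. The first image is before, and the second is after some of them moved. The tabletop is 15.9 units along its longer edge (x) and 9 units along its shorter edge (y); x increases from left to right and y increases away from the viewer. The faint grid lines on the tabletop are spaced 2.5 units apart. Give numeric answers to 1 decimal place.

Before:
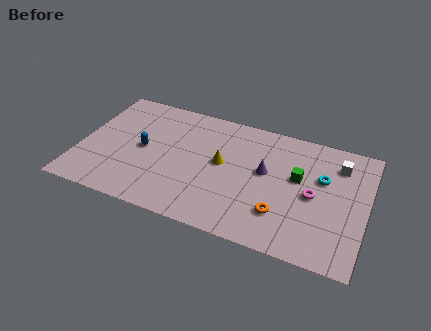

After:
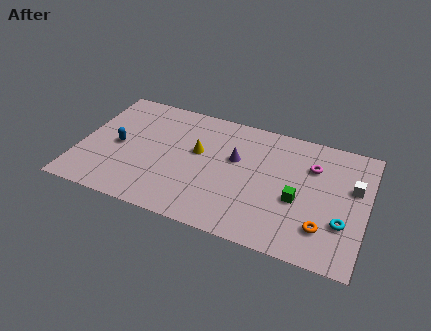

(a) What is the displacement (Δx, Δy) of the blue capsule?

(-1.4, -0.2)

The blue capsule was at about (3.5, 4.5) and moved to about (2.1, 4.3).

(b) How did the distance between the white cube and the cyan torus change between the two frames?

+1.2

The distance was about 1.5 in the first image and 2.7 in the second, so they moved 1.2 units further apart.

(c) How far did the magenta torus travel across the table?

2.1

The magenta torus moved from about (13.0, 4.3) to (12.8, 6.4), a distance of √(0.2² + 2.1²) ≈ 2.1.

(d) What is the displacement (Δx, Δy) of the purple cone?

(-1.7, 0.4)

The purple cone started near (10.3, 5.1) and ended near (8.6, 5.5).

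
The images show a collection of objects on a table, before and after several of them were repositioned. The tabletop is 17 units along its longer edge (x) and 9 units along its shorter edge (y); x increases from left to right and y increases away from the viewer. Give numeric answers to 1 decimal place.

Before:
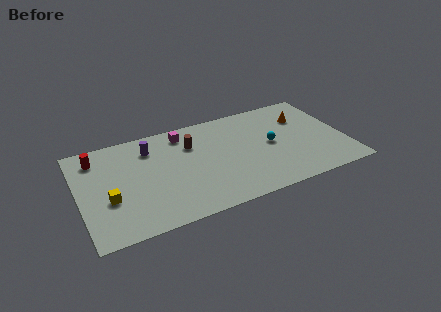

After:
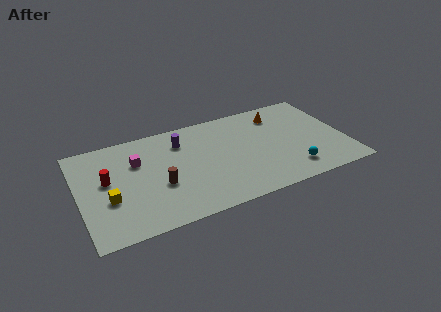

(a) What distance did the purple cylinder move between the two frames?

2.0

The purple cylinder moved from about (4.7, 7.0) to (6.7, 6.9), a distance of √(2.0² + 0.1²) ≈ 2.0.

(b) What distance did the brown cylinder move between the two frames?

3.7

The brown cylinder moved from about (7.3, 6.4) to (5.0, 3.5), a distance of √(2.3² + 2.9²) ≈ 3.7.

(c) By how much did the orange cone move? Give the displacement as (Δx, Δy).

(-1.5, 0.8)

The orange cone started near (14.6, 6.4) and ended near (13.1, 7.2).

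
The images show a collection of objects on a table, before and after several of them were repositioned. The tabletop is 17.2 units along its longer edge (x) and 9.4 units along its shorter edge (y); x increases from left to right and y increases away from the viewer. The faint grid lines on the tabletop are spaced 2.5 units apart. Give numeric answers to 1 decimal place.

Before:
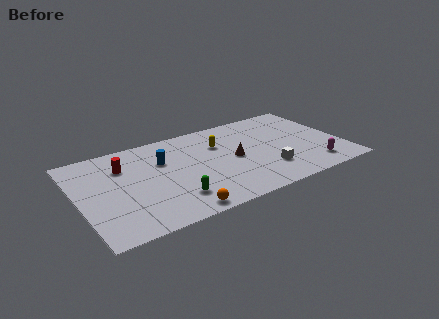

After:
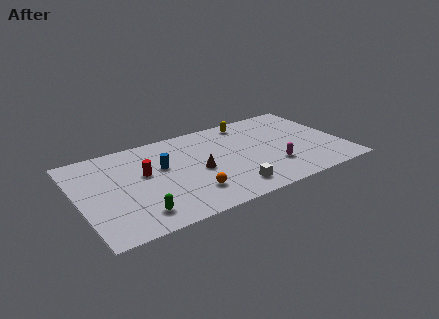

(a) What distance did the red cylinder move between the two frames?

1.8

The red cylinder moved from about (3.1, 6.8) to (4.3, 5.5), a distance of √(1.2² + 1.3²) ≈ 1.8.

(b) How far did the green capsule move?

2.5

The green capsule moved from about (5.8, 2.2) to (3.4, 1.7), a distance of √(2.4² + 0.5²) ≈ 2.5.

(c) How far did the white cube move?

2.8

The white cube moved from about (12.0, 2.5) to (9.4, 1.6), a distance of √(2.6² + 0.9²) ≈ 2.8.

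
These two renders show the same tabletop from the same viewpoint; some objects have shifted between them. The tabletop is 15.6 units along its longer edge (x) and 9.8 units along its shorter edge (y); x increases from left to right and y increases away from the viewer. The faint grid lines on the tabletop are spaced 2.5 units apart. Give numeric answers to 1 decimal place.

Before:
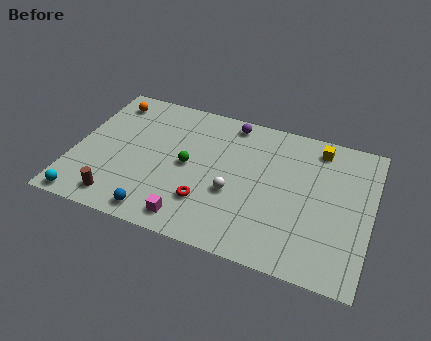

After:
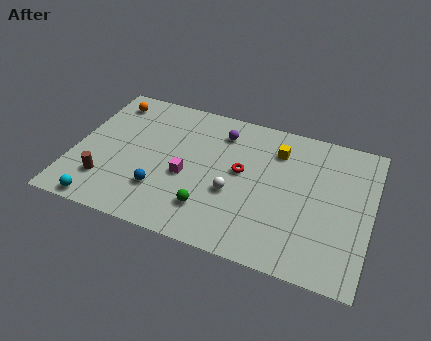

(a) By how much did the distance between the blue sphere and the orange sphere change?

-1.4

Before: roughly 7.9 units apart; after: 6.5. That's 1.4 units closer together.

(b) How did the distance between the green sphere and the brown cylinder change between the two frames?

+0.7

They were about 4.8 units apart before and 5.5 after — 0.7 units further apart.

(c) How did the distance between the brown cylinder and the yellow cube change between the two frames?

-2.1

The distance was about 12.1 in the first image and 10.0 in the second, so they moved 2.1 units closer together.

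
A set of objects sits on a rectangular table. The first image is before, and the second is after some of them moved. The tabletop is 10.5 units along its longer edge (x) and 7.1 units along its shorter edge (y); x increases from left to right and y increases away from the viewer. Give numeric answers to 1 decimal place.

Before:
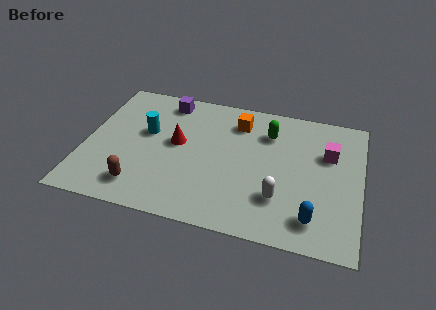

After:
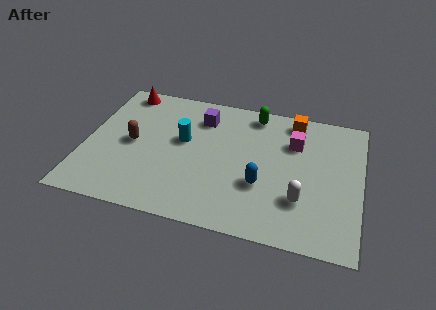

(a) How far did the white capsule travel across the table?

0.8

The white capsule moved from about (7.5, 2.0) to (8.3, 2.1), a distance of √(0.8² + 0.1²) ≈ 0.8.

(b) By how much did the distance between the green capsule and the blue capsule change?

-0.7

They were about 4.4 units apart before and 3.7 after — 0.7 units closer together.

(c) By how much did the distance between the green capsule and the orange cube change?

+0.3

The distance was about 1.2 in the first image and 1.5 in the second, so they moved 0.3 units further apart.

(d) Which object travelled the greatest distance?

the red cone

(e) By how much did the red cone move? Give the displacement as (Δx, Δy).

(-2.3, 2.4)

The red cone started near (3.5, 3.9) and ended near (1.2, 6.3).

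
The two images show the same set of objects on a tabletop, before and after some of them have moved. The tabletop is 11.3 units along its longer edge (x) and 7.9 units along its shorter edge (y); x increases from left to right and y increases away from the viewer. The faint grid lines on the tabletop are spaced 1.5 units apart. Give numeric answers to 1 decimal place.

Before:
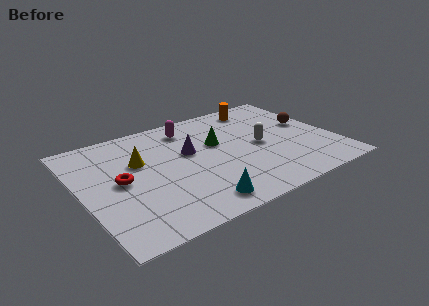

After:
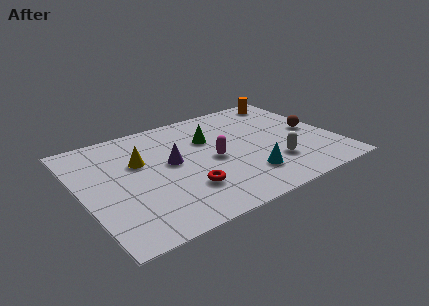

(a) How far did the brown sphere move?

0.6

From (10.4, 4.5) to (10.4, 3.9), the brown sphere covered √(0.0² + 0.6²) ≈ 0.6 units.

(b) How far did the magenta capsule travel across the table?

2.9

The magenta capsule was near (5.2, 6.5) before and (5.8, 3.7) after, so it travelled √(0.6² + 2.8²) ≈ 2.9 units.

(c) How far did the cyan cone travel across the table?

2.5

The cyan cone was near (4.6, 1.1) before and (7.0, 1.9) after, so it travelled √(2.4² + 0.8²) ≈ 2.5 units.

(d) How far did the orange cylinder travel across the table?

1.4

The orange cylinder was near (8.6, 6.8) before and (10.0, 6.9) after, so it travelled √(1.4² + 0.1²) ≈ 1.4 units.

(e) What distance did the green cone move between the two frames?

0.6

The green cone moved from about (6.2, 4.8) to (5.9, 5.3), a distance of √(0.3² + 0.5²) ≈ 0.6.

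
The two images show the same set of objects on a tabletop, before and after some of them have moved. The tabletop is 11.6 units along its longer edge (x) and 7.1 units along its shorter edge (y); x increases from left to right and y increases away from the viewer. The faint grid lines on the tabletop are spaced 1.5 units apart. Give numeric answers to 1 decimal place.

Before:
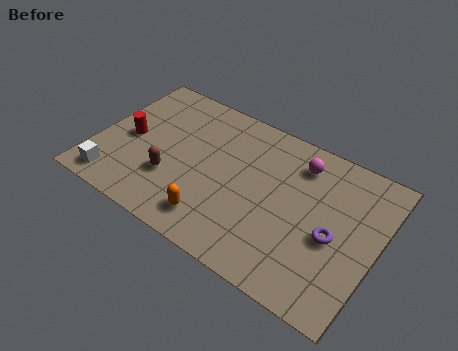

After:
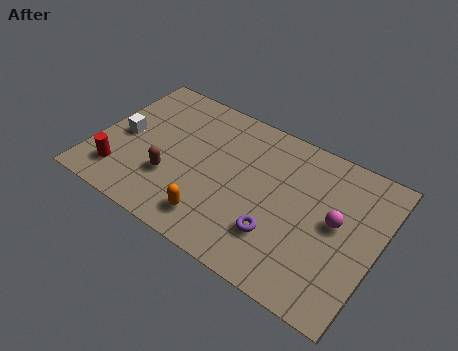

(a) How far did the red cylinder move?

1.9

The red cylinder was near (1.3, 3.4) before and (1.3, 1.5) after, so it travelled √(0.0² + 1.9²) ≈ 1.9 units.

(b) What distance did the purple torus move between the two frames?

2.4

The purple torus moved from about (9.9, 3.1) to (7.8, 2.0), a distance of √(2.1² + 1.1²) ≈ 2.4.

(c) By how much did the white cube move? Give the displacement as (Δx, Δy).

(0.0, 2.4)

From the two frames, the white cube sits at roughly (1.1, 1.0) before and (1.1, 3.4) after.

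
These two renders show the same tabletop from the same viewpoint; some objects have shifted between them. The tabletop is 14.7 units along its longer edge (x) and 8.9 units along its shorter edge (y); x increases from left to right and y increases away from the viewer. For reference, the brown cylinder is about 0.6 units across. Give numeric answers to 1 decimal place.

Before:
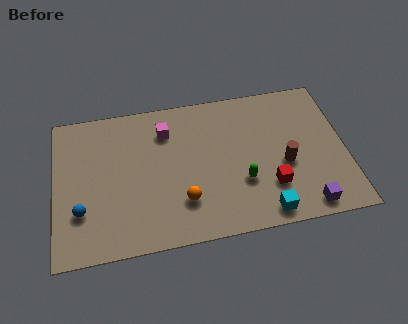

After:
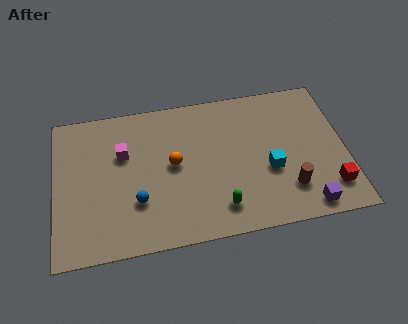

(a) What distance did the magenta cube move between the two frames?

2.4

The magenta cube moved from about (5.7, 6.8) to (3.5, 5.8), a distance of √(2.2² + 1.0²) ≈ 2.4.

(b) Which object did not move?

the purple cube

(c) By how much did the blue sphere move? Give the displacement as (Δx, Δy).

(2.8, 0.1)

The blue sphere started near (1.3, 2.7) and ended near (4.1, 2.8).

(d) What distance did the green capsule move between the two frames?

1.8

From (9.4, 3.0) to (8.2, 1.7), the green capsule covered √(1.2² + 1.3²) ≈ 1.8 units.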